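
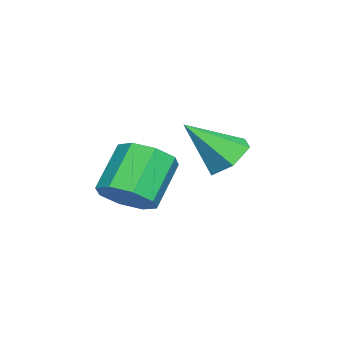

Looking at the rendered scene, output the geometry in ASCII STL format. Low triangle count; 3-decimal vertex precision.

solid 
facet normal -0.263 0.644 -0.718
outer loop
vertex -2.47 2.798 1.695
vertex -3.12 3.2 2.293
vertex -2.212 3.539 2.265
endloop
endfacet
facet normal 0.958 -0.278 -0.072
outer loop
vertex -2.47 2.798 1.695
vertex -2.212 3.539 2.265
vertex -2.58 1.88 3.767
endloop
endfacet
facet normal -0.263 0.644 -0.718
outer loop
vertex -2.212 3.539 2.265
vertex -3.12 3.2 2.293
vertex -2.861 3.941 2.863
endloop
endfacet
facet normal 0.743 0.351 0.570
outer loop
vertex -2.212 3.539 2.265
vertex -2.861 3.941 2.863
vertex -2.58 1.88 3.767
endloop
endfacet
facet normal -0.263 0.644 -0.718
outer loop
vertex -2.861 3.941 2.863
vertex -3.12 3.2 2.293
vertex -3.77 3.601 2.891
endloop
endfacet
facet normal -0.116 0.386 0.915
outer loop
vertex -2.861 3.941 2.863
vertex -3.77 3.601 2.891
vertex -2.58 1.88 3.767
endloop
endfacet
facet normal -0.264 0.644 -0.718
outer loop
vertex -3.77 3.601 2.891
vertex -3.12 3.2 2.293
vertex -4.028 2.86 2.322
endloop
endfacet
facet normal -0.758 -0.210 0.617
outer loop
vertex -3.77 3.601 2.891
vertex -4.028 2.86 2.322
vertex -2.58 1.88 3.767
endloop
endfacet
facet normal -0.264 0.643 -0.719
outer loop
vertex -4.028 2.86 2.322
vertex -3.12 3.2 2.293
vertex -3.378 2.458 1.724
endloop
endfacet
facet normal -0.543 -0.840 -0.026
outer loop
vertex -4.028 2.86 2.322
vertex -3.378 2.458 1.724
vertex -2.58 1.88 3.767
endloop
endfacet
facet normal -0.264 0.643 -0.719
outer loop
vertex -3.378 2.458 1.724
vertex -3.12 3.2 2.293
vertex -2.47 2.798 1.695
endloop
endfacet
facet normal 0.315 -0.874 -0.370
outer loop
vertex -3.378 2.458 1.724
vertex -2.47 2.798 1.695
vertex -2.58 1.88 3.767
endloop
endfacet
facet normal 0.653 -0.199 -0.731
outer loop
vertex 1.046 0.443 2.282
vertex 0.387 0.788 1.599
vertex 1.127 1.2 2.148
endloop
endfacet
facet normal 0.750 0.037 0.660
outer loop
vertex 1.046 0.443 2.282
vertex 1.127 1.2 2.148
vertex -0.208 0.827 3.685
endloop
endfacet
facet normal 0.750 0.036 0.660
outer loop
vertex -0.208 0.827 3.685
vertex 1.127 1.2 2.148
vertex -0.126 1.584 3.551
endloop
endfacet
facet normal -0.653 0.200 0.730
outer loop
vertex -0.208 0.827 3.685
vertex -0.126 1.584 3.551
vertex -0.867 1.172 3.001
endloop
endfacet
facet normal 0.653 -0.200 -0.730
outer loop
vertex 1.127 1.2 2.148
vertex 0.387 0.788 1.599
vertex 0.775 1.716 1.692
endloop
endfacet
facet normal 0.606 0.717 0.344
outer loop
vertex 1.127 1.2 2.148
vertex 0.775 1.716 1.692
vertex -0.126 1.584 3.551
endloop
endfacet
facet normal 0.605 0.718 0.344
outer loop
vertex -0.126 1.584 3.551
vertex 0.775 1.716 1.692
vertex -0.478 2.099 3.095
endloop
endfacet
facet normal -0.653 0.200 0.730
outer loop
vertex -0.126 1.584 3.551
vertex -0.478 2.099 3.095
vertex -0.867 1.172 3.001
endloop
endfacet
facet normal 0.652 -0.200 -0.731
outer loop
vertex 0.775 1.716 1.692
vertex 0.387 0.788 1.599
vertex 0.195 1.688 1.182
endloop
endfacet
facet normal 0.105 0.979 -0.173
outer loop
vertex 0.775 1.716 1.692
vertex 0.195 1.688 1.182
vertex -0.478 2.099 3.095
endloop
endfacet
facet normal 0.107 0.979 -0.173
outer loop
vertex -0.478 2.099 3.095
vertex 0.195 1.688 1.182
vertex -1.058 2.072 2.584
endloop
endfacet
facet normal -0.653 0.200 0.731
outer loop
vertex -0.478 2.099 3.095
vertex -1.058 2.072 2.584
vertex -0.867 1.172 3.001
endloop
endfacet
facet normal 0.654 -0.199 -0.730
outer loop
vertex 0.195 1.688 1.182
vertex 0.387 0.788 1.599
vertex -0.272 1.133 0.915
endloop
endfacet
facet normal -0.455 0.667 -0.590
outer loop
vertex 0.195 1.688 1.182
vertex -0.272 1.133 0.915
vertex -1.058 2.072 2.584
endloop
endfacet
facet normal -0.456 0.667 -0.590
outer loop
vertex -1.058 2.072 2.584
vertex -0.272 1.133 0.915
vertex -1.526 1.517 2.318
endloop
endfacet
facet normal -0.653 0.200 0.731
outer loop
vertex -1.058 2.072 2.584
vertex -1.526 1.517 2.318
vertex -0.867 1.172 3.001
endloop
endfacet
facet normal 0.653 -0.200 -0.730
outer loop
vertex -0.272 1.133 0.915
vertex 0.387 0.788 1.599
vertex -0.354 0.376 1.049
endloop
endfacet
facet normal -0.750 -0.036 -0.661
outer loop
vertex -0.272 1.133 0.915
vertex -0.354 0.376 1.049
vertex -1.526 1.517 2.318
endloop
endfacet
facet normal -0.750 -0.037 -0.660
outer loop
vertex -1.526 1.517 2.318
vertex -0.354 0.376 1.049
vertex -1.607 0.76 2.452
endloop
endfacet
facet normal -0.653 0.199 0.731
outer loop
vertex -1.526 1.517 2.318
vertex -1.607 0.76 2.452
vertex -0.867 1.172 3.001
endloop
endfacet
facet normal 0.653 -0.200 -0.730
outer loop
vertex -0.354 0.376 1.049
vertex 0.387 0.788 1.599
vertex -0.002 -0.139 1.505
endloop
endfacet
facet normal -0.605 -0.718 -0.344
outer loop
vertex -0.354 0.376 1.049
vertex -0.002 -0.139 1.505
vertex -1.607 0.76 2.452
endloop
endfacet
facet normal -0.605 -0.718 -0.345
outer loop
vertex -1.607 0.76 2.452
vertex -0.002 -0.139 1.505
vertex -1.255 0.244 2.908
endloop
endfacet
facet normal -0.653 0.200 0.730
outer loop
vertex -1.607 0.76 2.452
vertex -1.255 0.244 2.908
vertex -0.867 1.172 3.001
endloop
endfacet
facet normal 0.653 -0.200 -0.731
outer loop
vertex -0.002 -0.139 1.505
vertex 0.387 0.788 1.599
vertex 0.578 -0.112 2.016
endloop
endfacet
facet normal -0.106 -0.979 0.172
outer loop
vertex -0.002 -0.139 1.505
vertex 0.578 -0.112 2.016
vertex -1.255 0.244 2.908
endloop
endfacet
facet normal -0.106 -0.979 0.174
outer loop
vertex -1.255 0.244 2.908
vertex 0.578 -0.112 2.016
vertex -0.675 0.272 3.418
endloop
endfacet
facet normal -0.652 0.200 0.731
outer loop
vertex -1.255 0.244 2.908
vertex -0.675 0.272 3.418
vertex -0.867 1.172 3.001
endloop
endfacet
facet normal 0.653 -0.200 -0.731
outer loop
vertex 0.578 -0.112 2.016
vertex 0.387 0.788 1.599
vertex 1.046 0.443 2.282
endloop
endfacet
facet normal 0.456 -0.667 0.590
outer loop
vertex 0.578 -0.112 2.016
vertex 1.046 0.443 2.282
vertex -0.675 0.272 3.418
endloop
endfacet
facet normal 0.455 -0.667 0.590
outer loop
vertex -0.675 0.272 3.418
vertex 1.046 0.443 2.282
vertex -0.208 0.827 3.685
endloop
endfacet
facet normal -0.654 0.199 0.730
outer loop
vertex -0.675 0.272 3.418
vertex -0.208 0.827 3.685
vertex -0.867 1.172 3.001
endloop
endfacet

endsolid


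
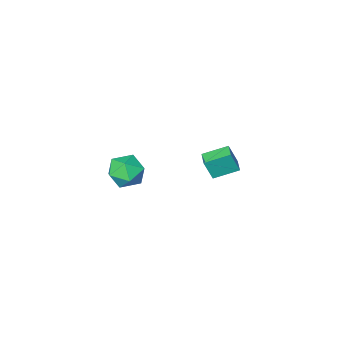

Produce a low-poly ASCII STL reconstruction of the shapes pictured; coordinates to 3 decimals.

solid 
facet normal -0.011 0.820 0.572
outer loop
vertex 2.323 2.148 1.87
vertex 1.455 1.896 2.214
vertex 2.258 1.595 2.661
endloop
endfacet
facet normal 0.657 0.592 0.468
outer loop
vertex 2.323 2.148 1.87
vertex 2.258 1.595 2.661
vertex 2.92 1.395 1.984
endloop
endfacet
facet normal 0.779 0.582 -0.236
outer loop
vertex 2.323 2.148 1.87
vertex 2.92 1.395 1.984
vertex 2.525 1.573 1.119
endloop
endfacet
facet normal 0.185 0.804 -0.565
outer loop
vertex 2.323 2.148 1.87
vertex 2.525 1.573 1.119
vertex 1.619 1.882 1.261
endloop
endfacet
facet normal -0.302 0.951 -0.066
outer loop
vertex 2.323 2.148 1.87
vertex 1.619 1.882 1.261
vertex 1.455 1.896 2.214
endloop
endfacet
facet normal 0.701 -0.078 0.709
outer loop
vertex 2.92 1.395 1.984
vertex 2.258 1.595 2.661
vertex 2.421 0.678 2.399
endloop
endfacet
facet normal -0.380 0.291 0.878
outer loop
vertex 2.258 1.595 2.661
vertex 1.455 1.896 2.214
vertex 1.515 0.987 2.541
endloop
endfacet
facet normal -0.851 0.503 -0.154
outer loop
vertex 1.455 1.896 2.214
vertex 1.619 1.882 1.261
vertex 1.12 1.165 1.676
endloop
endfacet
facet normal -0.061 0.264 -0.963
outer loop
vertex 1.619 1.882 1.261
vertex 2.525 1.573 1.119
vertex 1.782 0.965 0.999
endloop
endfacet
facet normal 0.898 -0.095 -0.430
outer loop
vertex 2.525 1.573 1.119
vertex 2.92 1.395 1.984
vertex 2.585 0.664 1.446
endloop
endfacet
facet normal -0.185 -0.804 0.565
outer loop
vertex 1.717 0.412 1.79
vertex 2.421 0.678 2.399
vertex 1.515 0.987 2.541
endloop
endfacet
facet normal -0.779 -0.582 0.236
outer loop
vertex 1.717 0.412 1.79
vertex 1.515 0.987 2.541
vertex 1.12 1.165 1.676
endloop
endfacet
facet normal -0.657 -0.592 -0.468
outer loop
vertex 1.717 0.412 1.79
vertex 1.12 1.165 1.676
vertex 1.782 0.965 0.999
endloop
endfacet
facet normal 0.011 -0.820 -0.572
outer loop
vertex 1.717 0.412 1.79
vertex 1.782 0.965 0.999
vertex 2.585 0.664 1.446
endloop
endfacet
facet normal 0.302 -0.951 0.066
outer loop
vertex 1.717 0.412 1.79
vertex 2.585 0.664 1.446
vertex 2.421 0.678 2.399
endloop
endfacet
facet normal 0.061 -0.264 0.963
outer loop
vertex 1.515 0.987 2.541
vertex 2.421 0.678 2.399
vertex 2.258 1.595 2.661
endloop
endfacet
facet normal -0.898 0.095 0.430
outer loop
vertex 1.12 1.165 1.676
vertex 1.515 0.987 2.541
vertex 1.455 1.896 2.214
endloop
endfacet
facet normal -0.701 0.078 -0.709
outer loop
vertex 1.782 0.965 0.999
vertex 1.12 1.165 1.676
vertex 1.619 1.882 1.261
endloop
endfacet
facet normal 0.380 -0.291 -0.878
outer loop
vertex 2.585 0.664 1.446
vertex 1.782 0.965 0.999
vertex 2.525 1.573 1.119
endloop
endfacet
facet normal 0.851 -0.503 0.154
outer loop
vertex 2.421 0.678 2.399
vertex 2.585 0.664 1.446
vertex 2.92 1.395 1.984
endloop
endfacet
facet normal -0.850 0.381 0.363
outer loop
vertex -4.256 -0.355 -0.014
vertex -3.914 0.402 -0.008
vertex -4.653 -0.167 -1.141
endloop
endfacet
facet normal -0.412 -0.911 -0.007
outer loop
vertex -3.506 -0.682 -1.632
vertex -4.256 -0.355 -0.014
vertex -4.653 -0.167 -1.141
endloop
endfacet
facet normal -0.850 0.381 0.363
outer loop
vertex -4.653 -0.167 -1.141
vertex -3.914 0.402 -0.008
vertex -4.312 0.59 -1.136
endloop
endfacet
facet normal -0.329 0.155 -0.931
outer loop
vertex -4.312 0.59 -1.136
vertex -3.506 -0.682 -1.632
vertex -4.653 -0.167 -1.141
endloop
endfacet
facet normal 0.329 -0.156 0.931
outer loop
vertex -4.256 -0.355 -0.014
vertex -2.767 -0.113 -0.499
vertex -3.914 0.402 -0.008
endloop
endfacet
facet normal -0.412 -0.911 -0.007
outer loop
vertex -3.108 -0.87 -0.504
vertex -4.256 -0.355 -0.014
vertex -3.506 -0.682 -1.632
endloop
endfacet
facet normal 0.329 -0.154 0.932
outer loop
vertex -3.108 -0.87 -0.504
vertex -2.767 -0.113 -0.499
vertex -4.256 -0.355 -0.014
endloop
endfacet
facet normal 0.412 0.911 0.007
outer loop
vertex -3.914 0.402 -0.008
vertex -2.767 -0.113 -0.499
vertex -4.312 0.59 -1.136
endloop
endfacet
facet normal -0.328 0.156 -0.932
outer loop
vertex -3.164 0.075 -1.626
vertex -3.506 -0.682 -1.632
vertex -4.312 0.59 -1.136
endloop
endfacet
facet normal 0.412 0.911 0.007
outer loop
vertex -4.312 0.59 -1.136
vertex -2.767 -0.113 -0.499
vertex -3.164 0.075 -1.626
endloop
endfacet
facet normal 0.850 -0.381 -0.363
outer loop
vertex -3.164 0.075 -1.626
vertex -3.108 -0.87 -0.504
vertex -3.506 -0.682 -1.632
endloop
endfacet
facet normal 0.850 -0.381 -0.363
outer loop
vertex -2.767 -0.113 -0.499
vertex -3.108 -0.87 -0.504
vertex -3.164 0.075 -1.626
endloop
endfacet

endsolid


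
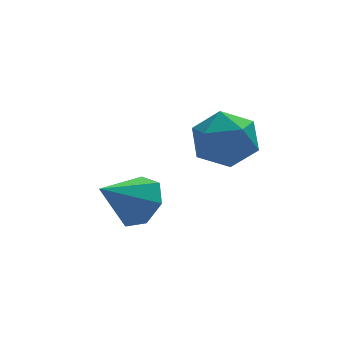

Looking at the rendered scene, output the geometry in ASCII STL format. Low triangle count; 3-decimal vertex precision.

solid 
facet normal -0.270 0.771 0.577
outer loop
vertex 1.404 3.022 2.234
vertex 0.708 2.755 2.265
vertex 1.21 2.548 2.777
endloop
endfacet
facet normal 0.416 0.606 0.678
outer loop
vertex 1.404 3.022 2.234
vertex 1.21 2.548 2.777
vertex 1.87 2.476 2.436
endloop
endfacet
facet normal 0.751 0.659 0.049
outer loop
vertex 1.404 3.022 2.234
vertex 1.87 2.476 2.436
vertex 1.776 2.637 1.713
endloop
endfacet
facet normal 0.270 0.856 -0.440
outer loop
vertex 1.404 3.022 2.234
vertex 1.776 2.637 1.713
vertex 1.057 2.809 1.607
endloop
endfacet
facet normal -0.360 0.926 -0.115
outer loop
vertex 1.404 3.022 2.234
vertex 1.057 2.809 1.607
vertex 0.708 2.755 2.265
endloop
endfacet
facet normal 0.452 -0.073 0.889
outer loop
vertex 1.87 2.476 2.436
vertex 1.21 2.548 2.777
vertex 1.463 1.871 2.593
endloop
endfacet
facet normal -0.661 0.193 0.726
outer loop
vertex 1.21 2.548 2.777
vertex 0.708 2.755 2.265
vertex 0.744 2.043 2.487
endloop
endfacet
facet normal -0.807 0.441 -0.392
outer loop
vertex 0.708 2.755 2.265
vertex 1.057 2.809 1.607
vertex 0.65 2.204 1.764
endloop
endfacet
facet normal 0.214 0.330 -0.919
outer loop
vertex 1.057 2.809 1.607
vertex 1.776 2.637 1.713
vertex 1.31 2.132 1.423
endloop
endfacet
facet normal 0.992 0.011 -0.127
outer loop
vertex 1.776 2.637 1.713
vertex 1.87 2.476 2.436
vertex 1.812 1.925 1.935
endloop
endfacet
facet normal -0.270 -0.856 0.440
outer loop
vertex 1.116 1.658 1.966
vertex 1.463 1.871 2.593
vertex 0.744 2.043 2.487
endloop
endfacet
facet normal -0.751 -0.659 -0.049
outer loop
vertex 1.116 1.658 1.966
vertex 0.744 2.043 2.487
vertex 0.65 2.204 1.764
endloop
endfacet
facet normal -0.416 -0.606 -0.678
outer loop
vertex 1.116 1.658 1.966
vertex 0.65 2.204 1.764
vertex 1.31 2.132 1.423
endloop
endfacet
facet normal 0.270 -0.771 -0.577
outer loop
vertex 1.116 1.658 1.966
vertex 1.31 2.132 1.423
vertex 1.812 1.925 1.935
endloop
endfacet
facet normal 0.360 -0.926 0.115
outer loop
vertex 1.116 1.658 1.966
vertex 1.812 1.925 1.935
vertex 1.463 1.871 2.593
endloop
endfacet
facet normal -0.214 -0.330 0.919
outer loop
vertex 0.744 2.043 2.487
vertex 1.463 1.871 2.593
vertex 1.21 2.548 2.777
endloop
endfacet
facet normal -0.992 -0.011 0.127
outer loop
vertex 0.65 2.204 1.764
vertex 0.744 2.043 2.487
vertex 0.708 2.755 2.265
endloop
endfacet
facet normal -0.452 0.073 -0.889
outer loop
vertex 1.31 2.132 1.423
vertex 0.65 2.204 1.764
vertex 1.057 2.809 1.607
endloop
endfacet
facet normal 0.661 -0.193 -0.726
outer loop
vertex 1.812 1.925 1.935
vertex 1.31 2.132 1.423
vertex 1.776 2.637 1.713
endloop
endfacet
facet normal 0.807 -0.441 0.392
outer loop
vertex 1.463 1.871 2.593
vertex 1.812 1.925 1.935
vertex 1.87 2.476 2.436
endloop
endfacet
facet normal 0.761 0.245 -0.601
outer loop
vertex -0.131 2.05 1.247
vertex -0.535 2.093 0.753
vertex -0.358 2.551 1.164
endloop
endfacet
facet normal 0.090 0.202 0.975
outer loop
vertex -0.131 2.05 1.247
vertex -0.358 2.551 1.164
vertex -1.365 1.827 1.407
endloop
endfacet
facet normal 0.761 0.245 -0.600
outer loop
vertex -0.358 2.551 1.164
vertex -0.535 2.093 0.753
vertex -0.718 2.707 0.771
endloop
endfacet
facet normal -0.360 0.706 0.610
outer loop
vertex -0.358 2.551 1.164
vertex -0.718 2.707 0.771
vertex -1.365 1.827 1.407
endloop
endfacet
facet normal 0.761 0.244 -0.601
outer loop
vertex -0.718 2.707 0.771
vertex -0.535 2.093 0.753
vertex -0.941 2.401 0.364
endloop
endfacet
facet normal -0.807 0.591 -0.003
outer loop
vertex -0.718 2.707 0.771
vertex -0.941 2.401 0.364
vertex -1.365 1.827 1.407
endloop
endfacet
facet normal 0.761 0.245 -0.600
outer loop
vertex -0.941 2.401 0.364
vertex -0.535 2.093 0.753
vertex -0.858 1.864 0.25
endloop
endfacet
facet normal -0.914 -0.056 -0.402
outer loop
vertex -0.941 2.401 0.364
vertex -0.858 1.864 0.25
vertex -1.365 1.827 1.407
endloop
endfacet
facet normal 0.761 0.246 -0.601
outer loop
vertex -0.858 1.864 0.25
vertex -0.535 2.093 0.753
vertex -0.532 1.5 0.514
endloop
endfacet
facet normal -0.601 -0.746 -0.287
outer loop
vertex -0.858 1.864 0.25
vertex -0.532 1.5 0.514
vertex -1.365 1.827 1.407
endloop
endfacet
facet normal 0.761 0.246 -0.600
outer loop
vertex -0.532 1.5 0.514
vertex -0.535 2.093 0.753
vertex -0.209 1.583 0.958
endloop
endfacet
facet normal -0.104 -0.961 0.255
outer loop
vertex -0.532 1.5 0.514
vertex -0.209 1.583 0.958
vertex -1.365 1.827 1.407
endloop
endfacet
facet normal 0.761 0.245 -0.601
outer loop
vertex -0.209 1.583 0.958
vertex -0.535 2.093 0.753
vertex -0.131 2.05 1.247
endloop
endfacet
facet normal 0.203 -0.540 0.817
outer loop
vertex -0.209 1.583 0.958
vertex -0.131 2.05 1.247
vertex -1.365 1.827 1.407
endloop
endfacet

endsolid


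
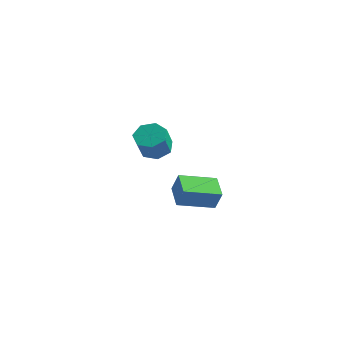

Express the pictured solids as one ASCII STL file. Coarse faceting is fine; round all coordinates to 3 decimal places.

solid 
facet normal -0.188 0.520 -0.833
outer loop
vertex -2.551 0.98 1.025
vertex -3.068 0.34 0.742
vertex -3.278 1.034 1.223
endloop
endfacet
facet normal 0.196 0.851 0.487
outer loop
vertex -2.551 0.98 1.025
vertex -3.278 1.034 1.223
vertex -2.276 0.221 2.241
endloop
endfacet
facet normal 0.195 0.851 0.488
outer loop
vertex -2.276 0.221 2.241
vertex -3.278 1.034 1.223
vertex -3.002 0.274 2.439
endloop
endfacet
facet normal 0.189 -0.520 0.833
outer loop
vertex -2.276 0.221 2.241
vertex -3.002 0.274 2.439
vertex -2.792 -0.42 1.958
endloop
endfacet
facet normal -0.189 0.520 -0.833
outer loop
vertex -3.278 1.034 1.223
vertex -3.068 0.34 0.742
vertex -3.846 0.565 1.059
endloop
endfacet
facet normal -0.631 0.586 0.509
outer loop
vertex -3.278 1.034 1.223
vertex -3.846 0.565 1.059
vertex -3.002 0.274 2.439
endloop
endfacet
facet normal -0.630 0.587 0.509
outer loop
vertex -3.002 0.274 2.439
vertex -3.846 0.565 1.059
vertex -3.571 -0.194 2.275
endloop
endfacet
facet normal 0.188 -0.520 0.833
outer loop
vertex -3.002 0.274 2.439
vertex -3.571 -0.194 2.275
vertex -2.792 -0.42 1.958
endloop
endfacet
facet normal -0.189 0.520 -0.833
outer loop
vertex -3.846 0.565 1.059
vertex -3.068 0.34 0.742
vertex -3.828 -0.074 0.656
endloop
endfacet
facet normal -0.982 -0.120 0.147
outer loop
vertex -3.846 0.565 1.059
vertex -3.828 -0.074 0.656
vertex -3.571 -0.194 2.275
endloop
endfacet
facet normal -0.982 -0.120 0.147
outer loop
vertex -3.571 -0.194 2.275
vertex -3.828 -0.074 0.656
vertex -3.553 -0.833 1.872
endloop
endfacet
facet normal 0.188 -0.520 0.833
outer loop
vertex -3.571 -0.194 2.275
vertex -3.553 -0.833 1.872
vertex -2.792 -0.42 1.958
endloop
endfacet
facet normal -0.189 0.520 -0.833
outer loop
vertex -3.828 -0.074 0.656
vertex -3.068 0.34 0.742
vertex -3.238 -0.401 0.318
endloop
endfacet
facet normal -0.594 -0.736 -0.325
outer loop
vertex -3.828 -0.074 0.656
vertex -3.238 -0.401 0.318
vertex -3.553 -0.833 1.872
endloop
endfacet
facet normal -0.593 -0.736 -0.325
outer loop
vertex -3.553 -0.833 1.872
vertex -3.238 -0.401 0.318
vertex -2.962 -1.16 1.534
endloop
endfacet
facet normal 0.188 -0.520 0.833
outer loop
vertex -3.553 -0.833 1.872
vertex -2.962 -1.16 1.534
vertex -2.792 -0.42 1.958
endloop
endfacet
facet normal -0.188 0.520 -0.833
outer loop
vertex -3.238 -0.401 0.318
vertex -3.068 0.34 0.742
vertex -2.519 -0.171 0.299
endloop
endfacet
facet normal 0.241 -0.798 -0.553
outer loop
vertex -3.238 -0.401 0.318
vertex -2.519 -0.171 0.299
vertex -2.962 -1.16 1.534
endloop
endfacet
facet normal 0.242 -0.798 -0.552
outer loop
vertex -2.962 -1.16 1.534
vertex -2.519 -0.171 0.299
vertex -2.244 -0.93 1.516
endloop
endfacet
facet normal 0.188 -0.520 0.833
outer loop
vertex -2.962 -1.16 1.534
vertex -2.244 -0.93 1.516
vertex -2.792 -0.42 1.958
endloop
endfacet
facet normal -0.188 0.520 -0.833
outer loop
vertex -2.519 -0.171 0.299
vertex -3.068 0.34 0.742
vertex -2.214 0.444 0.614
endloop
endfacet
facet normal 0.895 -0.258 -0.363
outer loop
vertex -2.519 -0.171 0.299
vertex -2.214 0.444 0.614
vertex -2.244 -0.93 1.516
endloop
endfacet
facet normal 0.894 -0.259 -0.365
outer loop
vertex -2.244 -0.93 1.516
vertex -2.214 0.444 0.614
vertex -1.938 -0.315 1.83
endloop
endfacet
facet normal 0.189 -0.519 0.833
outer loop
vertex -2.244 -0.93 1.516
vertex -1.938 -0.315 1.83
vertex -2.792 -0.42 1.958
endloop
endfacet
facet normal -0.188 0.520 -0.833
outer loop
vertex -2.214 0.444 0.614
vertex -3.068 0.34 0.742
vertex -2.551 0.98 1.025
endloop
endfacet
facet normal 0.875 0.475 0.098
outer loop
vertex -2.214 0.444 0.614
vertex -2.551 0.98 1.025
vertex -1.938 -0.315 1.83
endloop
endfacet
facet normal 0.874 0.475 0.099
outer loop
vertex -1.938 -0.315 1.83
vertex -2.551 0.98 1.025
vertex -2.276 0.221 2.241
endloop
endfacet
facet normal 0.189 -0.520 0.833
outer loop
vertex -1.938 -0.315 1.83
vertex -2.276 0.221 2.241
vertex -2.792 -0.42 1.958
endloop
endfacet
facet normal -0.583 -0.777 0.237
outer loop
vertex 2.875 -4.913 2.001
vertex 1.926 -4.089 2.37
vertex 2.481 -4.921 1.006
endloop
endfacet
facet normal 0.724 -0.629 -0.282
outer loop
vertex 3.554 -3.491 0.57
vertex 2.875 -4.913 2.001
vertex 2.481 -4.921 1.006
endloop
endfacet
facet normal -0.583 -0.777 0.237
outer loop
vertex 2.481 -4.921 1.006
vertex 1.926 -4.089 2.37
vertex 1.532 -4.097 1.375
endloop
endfacet
facet normal -0.368 -0.007 -0.930
outer loop
vertex 1.532 -4.097 1.375
vertex 3.554 -3.491 0.57
vertex 2.481 -4.921 1.006
endloop
endfacet
facet normal 0.368 0.007 0.930
outer loop
vertex 2.875 -4.913 2.001
vertex 2.999 -2.659 1.934
vertex 1.926 -4.089 2.37
endloop
endfacet
facet normal 0.724 -0.629 -0.282
outer loop
vertex 3.948 -3.483 1.565
vertex 2.875 -4.913 2.001
vertex 3.554 -3.491 0.57
endloop
endfacet
facet normal 0.368 0.007 0.930
outer loop
vertex 3.948 -3.483 1.565
vertex 2.999 -2.659 1.934
vertex 2.875 -4.913 2.001
endloop
endfacet
facet normal -0.724 0.629 0.282
outer loop
vertex 1.926 -4.089 2.37
vertex 2.999 -2.659 1.934
vertex 1.532 -4.097 1.375
endloop
endfacet
facet normal -0.368 -0.007 -0.930
outer loop
vertex 2.605 -2.667 0.939
vertex 3.554 -3.491 0.57
vertex 1.532 -4.097 1.375
endloop
endfacet
facet normal -0.724 0.629 0.282
outer loop
vertex 1.532 -4.097 1.375
vertex 2.999 -2.659 1.934
vertex 2.605 -2.667 0.939
endloop
endfacet
facet normal 0.583 0.777 -0.237
outer loop
vertex 2.605 -2.667 0.939
vertex 3.948 -3.483 1.565
vertex 3.554 -3.491 0.57
endloop
endfacet
facet normal 0.583 0.777 -0.237
outer loop
vertex 2.999 -2.659 1.934
vertex 3.948 -3.483 1.565
vertex 2.605 -2.667 0.939
endloop
endfacet

endsolid


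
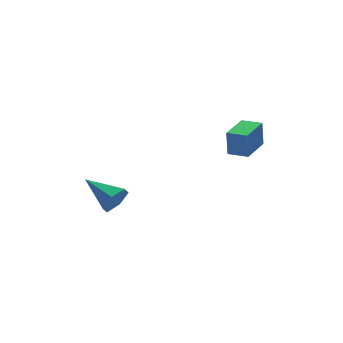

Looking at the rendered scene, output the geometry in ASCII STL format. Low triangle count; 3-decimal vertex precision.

solid 
facet normal 0.356 -0.867 -0.348
outer loop
vertex -0.242 1.373 -3.912
vertex -0.592 1.016 -3.38
vertex -0.924 1.136 -4.019
endloop
endfacet
facet normal -0.113 0.660 -0.743
outer loop
vertex -0.242 1.373 -3.912
vertex -0.924 1.136 -4.019
vertex -1.188 2.464 -2.8
endloop
endfacet
facet normal 0.358 -0.866 -0.348
outer loop
vertex -0.924 1.136 -4.019
vertex -0.592 1.016 -3.38
vertex -1.274 0.778 -3.488
endloop
endfacet
facet normal -0.876 0.220 -0.429
outer loop
vertex -0.924 1.136 -4.019
vertex -1.274 0.778 -3.488
vertex -1.188 2.464 -2.8
endloop
endfacet
facet normal 0.358 -0.867 -0.347
outer loop
vertex -1.274 0.778 -3.488
vertex -0.592 1.016 -3.38
vertex -0.942 0.659 -2.848
endloop
endfacet
facet normal -0.890 -0.133 0.437
outer loop
vertex -1.274 0.778 -3.488
vertex -0.942 0.659 -2.848
vertex -1.188 2.464 -2.8
endloop
endfacet
facet normal 0.356 -0.867 -0.348
outer loop
vertex -0.942 0.659 -2.848
vertex -0.592 1.016 -3.38
vertex -0.261 0.896 -2.741
endloop
endfacet
facet normal -0.140 -0.045 0.989
outer loop
vertex -0.942 0.659 -2.848
vertex -0.261 0.896 -2.741
vertex -1.188 2.464 -2.8
endloop
endfacet
facet normal 0.356 -0.868 -0.347
outer loop
vertex -0.261 0.896 -2.741
vertex -0.592 1.016 -3.38
vertex 0.09 1.253 -3.273
endloop
endfacet
facet normal 0.623 0.394 0.676
outer loop
vertex -0.261 0.896 -2.741
vertex 0.09 1.253 -3.273
vertex -1.188 2.464 -2.8
endloop
endfacet
facet normal 0.356 -0.867 -0.348
outer loop
vertex 0.09 1.253 -3.273
vertex -0.592 1.016 -3.38
vertex -0.242 1.373 -3.912
endloop
endfacet
facet normal 0.637 0.747 -0.191
outer loop
vertex 0.09 1.253 -3.273
vertex -0.242 1.373 -3.912
vertex -1.188 2.464 -2.8
endloop
endfacet
facet normal -0.815 -0.576 0.061
outer loop
vertex 2.37 -3.813 2.06
vertex 1.889 -3.14 1.989
vertex 2.37 -3.926 0.996
endloop
endfacet
facet normal 0.579 -0.811 0.086
outer loop
vertex 3.511 -3.12 0.911
vertex 2.37 -3.813 2.06
vertex 2.37 -3.926 0.996
endloop
endfacet
facet normal -0.815 -0.576 0.061
outer loop
vertex 2.37 -3.926 0.996
vertex 1.889 -3.14 1.989
vertex 1.889 -3.253 0.925
endloop
endfacet
facet normal 0.000 -0.105 -0.994
outer loop
vertex 1.889 -3.253 0.925
vertex 3.511 -3.12 0.911
vertex 2.37 -3.926 0.996
endloop
endfacet
facet normal -0.000 0.105 0.994
outer loop
vertex 2.37 -3.813 2.06
vertex 3.03 -2.334 1.904
vertex 1.889 -3.14 1.989
endloop
endfacet
facet normal 0.579 -0.811 0.086
outer loop
vertex 3.511 -3.007 1.975
vertex 2.37 -3.813 2.06
vertex 3.511 -3.12 0.911
endloop
endfacet
facet normal -0.000 0.105 0.994
outer loop
vertex 3.511 -3.007 1.975
vertex 3.03 -2.334 1.904
vertex 2.37 -3.813 2.06
endloop
endfacet
facet normal -0.579 0.811 -0.086
outer loop
vertex 1.889 -3.14 1.989
vertex 3.03 -2.334 1.904
vertex 1.889 -3.253 0.925
endloop
endfacet
facet normal 0.000 -0.105 -0.994
outer loop
vertex 3.03 -2.447 0.84
vertex 3.511 -3.12 0.911
vertex 1.889 -3.253 0.925
endloop
endfacet
facet normal -0.579 0.811 -0.086
outer loop
vertex 1.889 -3.253 0.925
vertex 3.03 -2.334 1.904
vertex 3.03 -2.447 0.84
endloop
endfacet
facet normal 0.815 0.576 -0.061
outer loop
vertex 3.03 -2.447 0.84
vertex 3.511 -3.007 1.975
vertex 3.511 -3.12 0.911
endloop
endfacet
facet normal 0.815 0.576 -0.061
outer loop
vertex 3.03 -2.334 1.904
vertex 3.511 -3.007 1.975
vertex 3.03 -2.447 0.84
endloop
endfacet

endsolid


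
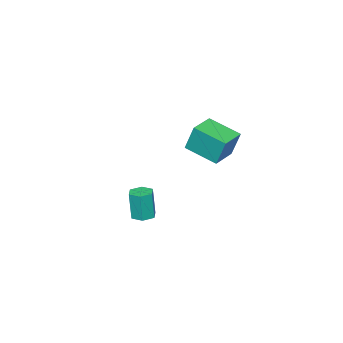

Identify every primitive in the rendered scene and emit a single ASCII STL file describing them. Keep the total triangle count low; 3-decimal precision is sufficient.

solid 
facet normal -0.015 0.082 -0.997
outer loop
vertex 4.372 -0.975 -2.832
vertex 3.858 -1.372 -2.857
vertex 3.77 -0.73 -2.803
endloop
endfacet
facet normal 0.379 0.923 0.070
outer loop
vertex 4.372 -0.975 -2.832
vertex 3.77 -0.73 -2.803
vertex 4.396 -1.111 -1.178
endloop
endfacet
facet normal 0.378 0.923 0.071
outer loop
vertex 4.396 -1.111 -1.178
vertex 3.77 -0.73 -2.803
vertex 3.794 -0.867 -1.149
endloop
endfacet
facet normal 0.015 -0.082 0.997
outer loop
vertex 4.396 -1.111 -1.178
vertex 3.794 -0.867 -1.149
vertex 3.882 -1.508 -1.203
endloop
endfacet
facet normal -0.015 0.082 -0.997
outer loop
vertex 3.77 -0.73 -2.803
vertex 3.858 -1.372 -2.857
vertex 3.256 -1.127 -2.828
endloop
endfacet
facet normal -0.612 0.787 0.074
outer loop
vertex 3.77 -0.73 -2.803
vertex 3.256 -1.127 -2.828
vertex 3.794 -0.867 -1.149
endloop
endfacet
facet normal -0.612 0.787 0.074
outer loop
vertex 3.794 -0.867 -1.149
vertex 3.256 -1.127 -2.828
vertex 3.28 -1.264 -1.174
endloop
endfacet
facet normal 0.015 -0.082 0.997
outer loop
vertex 3.794 -0.867 -1.149
vertex 3.28 -1.264 -1.174
vertex 3.882 -1.508 -1.203
endloop
endfacet
facet normal -0.015 0.082 -0.997
outer loop
vertex 3.256 -1.127 -2.828
vertex 3.858 -1.372 -2.857
vertex 3.344 -1.769 -2.882
endloop
endfacet
facet normal -0.991 -0.136 0.003
outer loop
vertex 3.256 -1.127 -2.828
vertex 3.344 -1.769 -2.882
vertex 3.28 -1.264 -1.174
endloop
endfacet
facet normal -0.991 -0.136 0.003
outer loop
vertex 3.28 -1.264 -1.174
vertex 3.344 -1.769 -2.882
vertex 3.368 -1.905 -1.228
endloop
endfacet
facet normal 0.015 -0.082 0.997
outer loop
vertex 3.28 -1.264 -1.174
vertex 3.368 -1.905 -1.228
vertex 3.882 -1.508 -1.203
endloop
endfacet
facet normal -0.015 0.082 -0.997
outer loop
vertex 3.344 -1.769 -2.882
vertex 3.858 -1.372 -2.857
vertex 3.946 -2.013 -2.911
endloop
endfacet
facet normal -0.378 -0.923 -0.070
outer loop
vertex 3.344 -1.769 -2.882
vertex 3.946 -2.013 -2.911
vertex 3.368 -1.905 -1.228
endloop
endfacet
facet normal -0.379 -0.923 -0.071
outer loop
vertex 3.368 -1.905 -1.228
vertex 3.946 -2.013 -2.911
vertex 3.97 -2.15 -1.257
endloop
endfacet
facet normal 0.015 -0.082 0.997
outer loop
vertex 3.368 -1.905 -1.228
vertex 3.97 -2.15 -1.257
vertex 3.882 -1.508 -1.203
endloop
endfacet
facet normal -0.015 0.082 -0.997
outer loop
vertex 3.946 -2.013 -2.911
vertex 3.858 -1.372 -2.857
vertex 4.46 -1.616 -2.886
endloop
endfacet
facet normal 0.612 -0.787 -0.074
outer loop
vertex 3.946 -2.013 -2.911
vertex 4.46 -1.616 -2.886
vertex 3.97 -2.15 -1.257
endloop
endfacet
facet normal 0.612 -0.787 -0.074
outer loop
vertex 3.97 -2.15 -1.257
vertex 4.46 -1.616 -2.886
vertex 4.484 -1.753 -1.232
endloop
endfacet
facet normal 0.015 -0.082 0.997
outer loop
vertex 3.97 -2.15 -1.257
vertex 4.484 -1.753 -1.232
vertex 3.882 -1.508 -1.203
endloop
endfacet
facet normal -0.015 0.082 -0.997
outer loop
vertex 4.46 -1.616 -2.886
vertex 3.858 -1.372 -2.857
vertex 4.372 -0.975 -2.832
endloop
endfacet
facet normal 0.991 0.136 -0.003
outer loop
vertex 4.46 -1.616 -2.886
vertex 4.372 -0.975 -2.832
vertex 4.484 -1.753 -1.232
endloop
endfacet
facet normal 0.991 0.136 -0.003
outer loop
vertex 4.484 -1.753 -1.232
vertex 4.372 -0.975 -2.832
vertex 4.396 -1.111 -1.178
endloop
endfacet
facet normal 0.015 -0.082 0.997
outer loop
vertex 4.484 -1.753 -1.232
vertex 4.396 -1.111 -1.178
vertex 3.882 -1.508 -1.203
endloop
endfacet
facet normal -0.988 -0.157 0.008
outer loop
vertex -3.724 -3.53 0.247
vertex -4.029 -1.649 -0.393
vertex -3.651 -4.076 -1.393
endloop
endfacet
facet normal 0.152 -0.936 0.318
outer loop
vertex -2.111 -3.831 -1.407
vertex -3.724 -3.53 0.247
vertex -3.651 -4.076 -1.393
endloop
endfacet
facet normal -0.987 -0.158 0.009
outer loop
vertex -3.651 -4.076 -1.393
vertex -4.029 -1.649 -0.393
vertex -3.957 -2.195 -2.033
endloop
endfacet
facet normal 0.042 -0.316 -0.948
outer loop
vertex -3.957 -2.195 -2.033
vertex -2.111 -3.831 -1.407
vertex -3.651 -4.076 -1.393
endloop
endfacet
facet normal -0.042 0.316 0.948
outer loop
vertex -3.724 -3.53 0.247
vertex -2.489 -1.404 -0.407
vertex -4.029 -1.649 -0.393
endloop
endfacet
facet normal 0.152 -0.936 0.318
outer loop
vertex -2.183 -3.285 0.233
vertex -3.724 -3.53 0.247
vertex -2.111 -3.831 -1.407
endloop
endfacet
facet normal -0.042 0.316 0.948
outer loop
vertex -2.183 -3.285 0.233
vertex -2.489 -1.404 -0.407
vertex -3.724 -3.53 0.247
endloop
endfacet
facet normal -0.152 0.936 -0.318
outer loop
vertex -4.029 -1.649 -0.393
vertex -2.489 -1.404 -0.407
vertex -3.957 -2.195 -2.033
endloop
endfacet
facet normal 0.042 -0.316 -0.948
outer loop
vertex -2.416 -1.95 -2.047
vertex -2.111 -3.831 -1.407
vertex -3.957 -2.195 -2.033
endloop
endfacet
facet normal -0.152 0.936 -0.318
outer loop
vertex -3.957 -2.195 -2.033
vertex -2.489 -1.404 -0.407
vertex -2.416 -1.95 -2.047
endloop
endfacet
facet normal 0.988 0.157 -0.009
outer loop
vertex -2.416 -1.95 -2.047
vertex -2.183 -3.285 0.233
vertex -2.111 -3.831 -1.407
endloop
endfacet
facet normal 0.987 0.158 -0.009
outer loop
vertex -2.489 -1.404 -0.407
vertex -2.183 -3.285 0.233
vertex -2.416 -1.95 -2.047
endloop
endfacet

endsolid


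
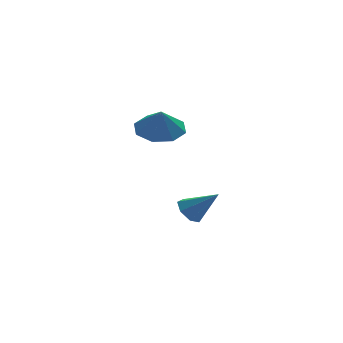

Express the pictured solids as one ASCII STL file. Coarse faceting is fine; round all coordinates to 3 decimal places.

solid 
facet normal 0.067 0.297 -0.952
outer loop
vertex -1.872 0.189 0.624
vertex -2.694 0.779 0.75
vertex -1.689 0.91 0.862
endloop
endfacet
facet normal 0.684 -0.379 0.623
outer loop
vertex -1.872 0.189 0.624
vertex -1.689 0.91 0.862
vertex -2.766 0.461 1.77
endloop
endfacet
facet normal 0.067 0.297 -0.953
outer loop
vertex -1.689 0.91 0.862
vertex -2.694 0.779 0.75
vertex -2.095 1.554 1.034
endloop
endfacet
facet normal 0.595 0.165 0.787
outer loop
vertex -1.689 0.91 0.862
vertex -2.095 1.554 1.034
vertex -2.766 0.461 1.77
endloop
endfacet
facet normal 0.067 0.297 -0.952
outer loop
vertex -2.095 1.554 1.034
vertex -2.694 0.779 0.75
vertex -2.852 1.744 1.04
endloop
endfacet
facet normal 0.132 0.497 0.858
outer loop
vertex -2.095 1.554 1.034
vertex -2.852 1.744 1.04
vertex -2.766 0.461 1.77
endloop
endfacet
facet normal 0.066 0.297 -0.953
outer loop
vertex -2.852 1.744 1.04
vertex -2.694 0.779 0.75
vertex -3.517 1.369 0.877
endloop
endfacet
facet normal -0.434 0.423 0.795
outer loop
vertex -2.852 1.744 1.04
vertex -3.517 1.369 0.877
vertex -2.766 0.461 1.77
endloop
endfacet
facet normal 0.066 0.298 -0.952
outer loop
vertex -3.517 1.369 0.877
vertex -2.694 0.779 0.75
vertex -3.7 0.648 0.639
endloop
endfacet
facet normal -0.772 -0.014 0.635
outer loop
vertex -3.517 1.369 0.877
vertex -3.7 0.648 0.639
vertex -2.766 0.461 1.77
endloop
endfacet
facet normal 0.067 0.296 -0.953
outer loop
vertex -3.7 0.648 0.639
vertex -2.694 0.779 0.75
vertex -3.294 0.004 0.467
endloop
endfacet
facet normal -0.683 -0.557 0.472
outer loop
vertex -3.7 0.648 0.639
vertex -3.294 0.004 0.467
vertex -2.766 0.461 1.77
endloop
endfacet
facet normal 0.067 0.296 -0.953
outer loop
vertex -3.294 0.004 0.467
vertex -2.694 0.779 0.75
vertex -2.536 -0.186 0.461
endloop
endfacet
facet normal -0.220 -0.889 0.401
outer loop
vertex -3.294 0.004 0.467
vertex -2.536 -0.186 0.461
vertex -2.766 0.461 1.77
endloop
endfacet
facet normal 0.067 0.296 -0.953
outer loop
vertex -2.536 -0.186 0.461
vertex -2.694 0.779 0.75
vertex -1.872 0.189 0.624
endloop
endfacet
facet normal 0.347 -0.815 0.464
outer loop
vertex -2.536 -0.186 0.461
vertex -1.872 0.189 0.624
vertex -2.766 0.461 1.77
endloop
endfacet
facet normal -0.616 0.415 -0.669
outer loop
vertex -1.092 0.764 -4.628
vertex -1.351 1.163 -4.142
vertex -0.822 1.284 -4.554
endloop
endfacet
facet normal 0.822 -0.365 -0.437
outer loop
vertex -1.092 0.764 -4.628
vertex -0.822 1.284 -4.554
vertex -0.389 0.517 -3.098
endloop
endfacet
facet normal -0.616 0.414 -0.670
outer loop
vertex -0.822 1.284 -4.554
vertex -1.351 1.163 -4.142
vertex -0.951 1.713 -4.17
endloop
endfacet
facet normal 0.930 0.358 -0.088
outer loop
vertex -0.822 1.284 -4.554
vertex -0.951 1.713 -4.17
vertex -0.389 0.517 -3.098
endloop
endfacet
facet normal -0.617 0.415 -0.669
outer loop
vertex -0.951 1.713 -4.17
vertex -1.351 1.163 -4.142
vertex -1.38 1.728 -3.765
endloop
endfacet
facet normal 0.506 0.695 0.510
outer loop
vertex -0.951 1.713 -4.17
vertex -1.38 1.728 -3.765
vertex -0.389 0.517 -3.098
endloop
endfacet
facet normal -0.616 0.415 -0.670
outer loop
vertex -1.38 1.728 -3.765
vertex -1.351 1.163 -4.142
vertex -1.787 1.318 -3.645
endloop
endfacet
facet normal -0.130 0.395 0.910
outer loop
vertex -1.38 1.728 -3.765
vertex -1.787 1.318 -3.645
vertex -0.389 0.517 -3.098
endloop
endfacet
facet normal -0.616 0.415 -0.670
outer loop
vertex -1.787 1.318 -3.645
vertex -1.351 1.163 -4.142
vertex -1.865 0.792 -3.899
endloop
endfacet
facet normal -0.497 -0.316 0.808
outer loop
vertex -1.787 1.318 -3.645
vertex -1.865 0.792 -3.899
vertex -0.389 0.517 -3.098
endloop
endfacet
facet normal -0.616 0.416 -0.669
outer loop
vertex -1.865 0.792 -3.899
vertex -1.351 1.163 -4.142
vertex -1.556 0.545 -4.337
endloop
endfacet
facet normal -0.322 -0.904 0.283
outer loop
vertex -1.865 0.792 -3.899
vertex -1.556 0.545 -4.337
vertex -0.389 0.517 -3.098
endloop
endfacet
facet normal -0.616 0.416 -0.669
outer loop
vertex -1.556 0.545 -4.337
vertex -1.351 1.163 -4.142
vertex -1.092 0.764 -4.628
endloop
endfacet
facet normal 0.266 -0.925 -0.272
outer loop
vertex -1.556 0.545 -4.337
vertex -1.092 0.764 -4.628
vertex -0.389 0.517 -3.098
endloop
endfacet

endsolid


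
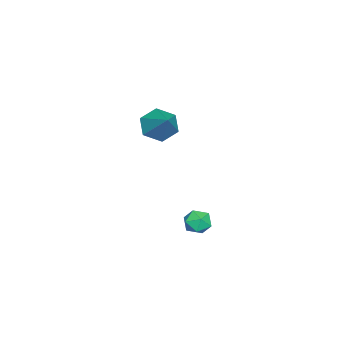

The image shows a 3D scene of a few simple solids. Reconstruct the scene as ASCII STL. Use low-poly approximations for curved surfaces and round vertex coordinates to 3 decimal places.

solid 
facet normal -0.446 0.890 0.093
outer loop
vertex 3.245 1.938 -1.643
vertex 2.591 1.63 -1.829
vertex 2.8 1.66 -1.113
endloop
endfacet
facet normal 0.112 0.838 0.534
outer loop
vertex 3.245 1.938 -1.643
vertex 2.8 1.66 -1.113
vertex 3.536 1.541 -1.081
endloop
endfacet
facet normal 0.693 0.707 0.140
outer loop
vertex 3.245 1.938 -1.643
vertex 3.536 1.541 -1.081
vertex 3.783 1.437 -1.778
endloop
endfacet
facet normal 0.494 0.678 -0.544
outer loop
vertex 3.245 1.938 -1.643
vertex 3.783 1.437 -1.778
vertex 3.199 1.492 -2.24
endloop
endfacet
facet normal -0.209 0.791 -0.575
outer loop
vertex 3.245 1.938 -1.643
vertex 3.199 1.492 -2.24
vertex 2.591 1.63 -1.829
endloop
endfacet
facet normal 0.003 0.277 0.961
outer loop
vertex 3.536 1.541 -1.081
vertex 2.8 1.66 -1.113
vertex 3.061 0.988 -0.92
endloop
endfacet
facet normal -0.899 0.363 0.247
outer loop
vertex 2.8 1.66 -1.113
vertex 2.591 1.63 -1.829
vertex 2.477 1.043 -1.382
endloop
endfacet
facet normal -0.517 0.202 -0.832
outer loop
vertex 2.591 1.63 -1.829
vertex 3.199 1.492 -2.24
vertex 2.724 0.939 -2.079
endloop
endfacet
facet normal 0.621 0.016 -0.783
outer loop
vertex 3.199 1.492 -2.24
vertex 3.783 1.437 -1.778
vertex 3.46 0.82 -2.047
endloop
endfacet
facet normal 0.944 0.064 0.325
outer loop
vertex 3.783 1.437 -1.778
vertex 3.536 1.541 -1.081
vertex 3.669 0.85 -1.331
endloop
endfacet
facet normal -0.494 -0.678 0.544
outer loop
vertex 3.015 0.542 -1.517
vertex 3.061 0.988 -0.92
vertex 2.477 1.043 -1.382
endloop
endfacet
facet normal -0.693 -0.707 -0.140
outer loop
vertex 3.015 0.542 -1.517
vertex 2.477 1.043 -1.382
vertex 2.724 0.939 -2.079
endloop
endfacet
facet normal -0.112 -0.838 -0.534
outer loop
vertex 3.015 0.542 -1.517
vertex 2.724 0.939 -2.079
vertex 3.46 0.82 -2.047
endloop
endfacet
facet normal 0.446 -0.890 -0.093
outer loop
vertex 3.015 0.542 -1.517
vertex 3.46 0.82 -2.047
vertex 3.669 0.85 -1.331
endloop
endfacet
facet normal 0.209 -0.791 0.575
outer loop
vertex 3.015 0.542 -1.517
vertex 3.669 0.85 -1.331
vertex 3.061 0.988 -0.92
endloop
endfacet
facet normal -0.621 -0.016 0.783
outer loop
vertex 2.477 1.043 -1.382
vertex 3.061 0.988 -0.92
vertex 2.8 1.66 -1.113
endloop
endfacet
facet normal -0.944 -0.064 -0.325
outer loop
vertex 2.724 0.939 -2.079
vertex 2.477 1.043 -1.382
vertex 2.591 1.63 -1.829
endloop
endfacet
facet normal -0.003 -0.277 -0.961
outer loop
vertex 3.46 0.82 -2.047
vertex 2.724 0.939 -2.079
vertex 3.199 1.492 -2.24
endloop
endfacet
facet normal 0.899 -0.363 -0.247
outer loop
vertex 3.669 0.85 -1.331
vertex 3.46 0.82 -2.047
vertex 3.783 1.437 -1.778
endloop
endfacet
facet normal 0.517 -0.202 0.832
outer loop
vertex 3.061 0.988 -0.92
vertex 3.669 0.85 -1.331
vertex 3.536 1.541 -1.081
endloop
endfacet
facet normal -0.636 -0.464 -0.617
outer loop
vertex -2.76 -2.646 -0.412
vertex -3.291 -2.995 0.398
vertex -3.538 -2.091 -0.028
endloop
endfacet
facet normal 0.412 0.833 -0.369
outer loop
vertex -2.76 -2.646 -0.412
vertex -3.538 -2.091 -0.028
vertex -2.069 -2.105 1.582
endloop
endfacet
facet normal -0.637 -0.464 -0.616
outer loop
vertex -3.538 -2.091 -0.028
vertex -3.291 -2.995 0.398
vertex -4.068 -2.44 0.783
endloop
endfacet
facet normal -0.252 0.938 0.239
outer loop
vertex -3.538 -2.091 -0.028
vertex -4.068 -2.44 0.783
vertex -2.069 -2.105 1.582
endloop
endfacet
facet normal -0.637 -0.464 -0.616
outer loop
vertex -4.068 -2.44 0.783
vertex -3.291 -2.995 0.398
vertex -3.821 -3.345 1.209
endloop
endfacet
facet normal -0.397 0.300 0.867
outer loop
vertex -4.068 -2.44 0.783
vertex -3.821 -3.345 1.209
vertex -2.069 -2.105 1.582
endloop
endfacet
facet normal -0.637 -0.464 -0.616
outer loop
vertex -3.821 -3.345 1.209
vertex -3.291 -2.995 0.398
vertex -3.044 -3.9 0.824
endloop
endfacet
facet normal 0.124 -0.442 0.888
outer loop
vertex -3.821 -3.345 1.209
vertex -3.044 -3.9 0.824
vertex -2.069 -2.105 1.582
endloop
endfacet
facet normal -0.636 -0.464 -0.617
outer loop
vertex -3.044 -3.9 0.824
vertex -3.291 -2.995 0.398
vertex -2.513 -3.55 0.013
endloop
endfacet
facet normal 0.789 -0.547 0.280
outer loop
vertex -3.044 -3.9 0.824
vertex -2.513 -3.55 0.013
vertex -2.069 -2.105 1.582
endloop
endfacet
facet normal -0.636 -0.464 -0.617
outer loop
vertex -2.513 -3.55 0.013
vertex -3.291 -2.995 0.398
vertex -2.76 -2.646 -0.412
endloop
endfacet
facet normal 0.933 0.091 -0.348
outer loop
vertex -2.513 -3.55 0.013
vertex -2.76 -2.646 -0.412
vertex -2.069 -2.105 1.582
endloop
endfacet

endsolid


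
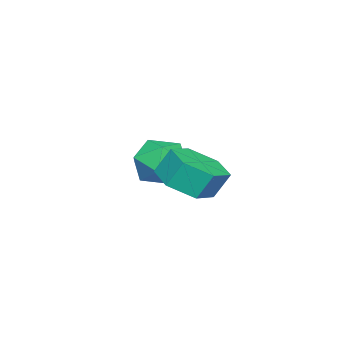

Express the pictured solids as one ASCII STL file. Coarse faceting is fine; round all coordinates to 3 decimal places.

solid 
facet normal 0.193 -0.442 -0.876
outer loop
vertex 4.117 3.339 -3.12
vertex 3.387 2.575 -2.896
vertex 3.087 3.473 -3.415
endloop
endfacet
facet normal 0.229 0.889 -0.397
outer loop
vertex 4.117 3.339 -3.12
vertex 3.087 3.473 -3.415
vertex 3.903 3.829 -2.148
endloop
endfacet
facet normal 0.229 0.889 -0.397
outer loop
vertex 3.903 3.829 -2.148
vertex 3.087 3.473 -3.415
vertex 2.873 3.963 -2.443
endloop
endfacet
facet normal -0.193 0.442 0.876
outer loop
vertex 3.903 3.829 -2.148
vertex 2.873 3.963 -2.443
vertex 3.173 3.065 -1.924
endloop
endfacet
facet normal 0.193 -0.442 -0.876
outer loop
vertex 3.087 3.473 -3.415
vertex 3.387 2.575 -2.896
vertex 2.357 2.709 -3.191
endloop
endfacet
facet normal -0.711 0.552 -0.435
outer loop
vertex 3.087 3.473 -3.415
vertex 2.357 2.709 -3.191
vertex 2.873 3.963 -2.443
endloop
endfacet
facet normal -0.711 0.552 -0.435
outer loop
vertex 2.873 3.963 -2.443
vertex 2.357 2.709 -3.191
vertex 2.143 3.2 -2.219
endloop
endfacet
facet normal -0.193 0.442 0.876
outer loop
vertex 2.873 3.963 -2.443
vertex 2.143 3.2 -2.219
vertex 3.173 3.065 -1.924
endloop
endfacet
facet normal 0.193 -0.442 -0.876
outer loop
vertex 2.357 2.709 -3.191
vertex 3.387 2.575 -2.896
vertex 2.657 1.811 -2.672
endloop
endfacet
facet normal -0.941 -0.336 -0.037
outer loop
vertex 2.357 2.709 -3.191
vertex 2.657 1.811 -2.672
vertex 2.143 3.2 -2.219
endloop
endfacet
facet normal -0.941 -0.336 -0.038
outer loop
vertex 2.143 3.2 -2.219
vertex 2.657 1.811 -2.672
vertex 2.443 2.301 -1.7
endloop
endfacet
facet normal -0.193 0.441 0.876
outer loop
vertex 2.143 3.2 -2.219
vertex 2.443 2.301 -1.7
vertex 3.173 3.065 -1.924
endloop
endfacet
facet normal 0.193 -0.442 -0.876
outer loop
vertex 2.657 1.811 -2.672
vertex 3.387 2.575 -2.896
vertex 3.687 1.677 -2.377
endloop
endfacet
facet normal -0.229 -0.889 0.397
outer loop
vertex 2.657 1.811 -2.672
vertex 3.687 1.677 -2.377
vertex 2.443 2.301 -1.7
endloop
endfacet
facet normal -0.229 -0.889 0.397
outer loop
vertex 2.443 2.301 -1.7
vertex 3.687 1.677 -2.377
vertex 3.473 2.167 -1.405
endloop
endfacet
facet normal -0.193 0.442 0.876
outer loop
vertex 2.443 2.301 -1.7
vertex 3.473 2.167 -1.405
vertex 3.173 3.065 -1.924
endloop
endfacet
facet normal 0.193 -0.442 -0.876
outer loop
vertex 3.687 1.677 -2.377
vertex 3.387 2.575 -2.896
vertex 4.417 2.44 -2.601
endloop
endfacet
facet normal 0.711 -0.552 0.435
outer loop
vertex 3.687 1.677 -2.377
vertex 4.417 2.44 -2.601
vertex 3.473 2.167 -1.405
endloop
endfacet
facet normal 0.711 -0.552 0.435
outer loop
vertex 3.473 2.167 -1.405
vertex 4.417 2.44 -2.601
vertex 4.203 2.931 -1.629
endloop
endfacet
facet normal -0.193 0.442 0.876
outer loop
vertex 3.473 2.167 -1.405
vertex 4.203 2.931 -1.629
vertex 3.173 3.065 -1.924
endloop
endfacet
facet normal 0.193 -0.441 -0.876
outer loop
vertex 4.417 2.44 -2.601
vertex 3.387 2.575 -2.896
vertex 4.117 3.339 -3.12
endloop
endfacet
facet normal 0.941 0.336 0.038
outer loop
vertex 4.417 2.44 -2.601
vertex 4.117 3.339 -3.12
vertex 4.203 2.931 -1.629
endloop
endfacet
facet normal 0.941 0.336 0.038
outer loop
vertex 4.203 2.931 -1.629
vertex 4.117 3.339 -3.12
vertex 3.903 3.829 -2.148
endloop
endfacet
facet normal -0.193 0.442 0.876
outer loop
vertex 4.203 2.931 -1.629
vertex 3.903 3.829 -2.148
vertex 3.173 3.065 -1.924
endloop
endfacet
facet normal -0.019 0.718 0.696
outer loop
vertex 0.059 1.154 -3.363
vertex -0.689 0.568 -2.78
vertex 0.4 0.42 -2.597
endloop
endfacet
facet normal 0.620 0.686 0.381
outer loop
vertex 0.059 1.154 -3.363
vertex 0.4 0.42 -2.597
vertex 0.927 0.489 -3.577
endloop
endfacet
facet normal 0.526 0.789 -0.319
outer loop
vertex 0.059 1.154 -3.363
vertex 0.927 0.489 -3.577
vertex 0.163 0.679 -4.366
endloop
endfacet
facet normal -0.171 0.883 -0.436
outer loop
vertex 0.059 1.154 -3.363
vertex 0.163 0.679 -4.366
vertex -0.836 0.728 -3.874
endloop
endfacet
facet normal -0.509 0.839 0.191
outer loop
vertex 0.059 1.154 -3.363
vertex -0.836 0.728 -3.874
vertex -0.689 0.568 -2.78
endloop
endfacet
facet normal 0.880 0.029 0.475
outer loop
vertex 0.927 0.489 -3.577
vertex 0.4 0.42 -2.597
vertex 0.716 -0.508 -3.126
endloop
endfacet
facet normal -0.155 0.079 0.985
outer loop
vertex 0.4 0.42 -2.597
vertex -0.689 0.568 -2.78
vertex -0.283 -0.459 -2.634
endloop
endfacet
facet normal -0.946 0.276 0.168
outer loop
vertex -0.689 0.568 -2.78
vertex -0.836 0.728 -3.874
vertex -1.047 -0.269 -3.423
endloop
endfacet
facet normal -0.401 0.347 -0.848
outer loop
vertex -0.836 0.728 -3.874
vertex 0.163 0.679 -4.366
vertex -0.52 -0.2 -4.403
endloop
endfacet
facet normal 0.728 0.194 -0.658
outer loop
vertex 0.163 0.679 -4.366
vertex 0.927 0.489 -3.577
vertex 0.569 -0.348 -4.22
endloop
endfacet
facet normal 0.171 -0.883 0.436
outer loop
vertex -0.179 -0.934 -3.637
vertex 0.716 -0.508 -3.126
vertex -0.283 -0.459 -2.634
endloop
endfacet
facet normal -0.526 -0.789 0.319
outer loop
vertex -0.179 -0.934 -3.637
vertex -0.283 -0.459 -2.634
vertex -1.047 -0.269 -3.423
endloop
endfacet
facet normal -0.620 -0.686 -0.381
outer loop
vertex -0.179 -0.934 -3.637
vertex -1.047 -0.269 -3.423
vertex -0.52 -0.2 -4.403
endloop
endfacet
facet normal 0.019 -0.718 -0.696
outer loop
vertex -0.179 -0.934 -3.637
vertex -0.52 -0.2 -4.403
vertex 0.569 -0.348 -4.22
endloop
endfacet
facet normal 0.509 -0.839 -0.191
outer loop
vertex -0.179 -0.934 -3.637
vertex 0.569 -0.348 -4.22
vertex 0.716 -0.508 -3.126
endloop
endfacet
facet normal 0.401 -0.347 0.848
outer loop
vertex -0.283 -0.459 -2.634
vertex 0.716 -0.508 -3.126
vertex 0.4 0.42 -2.597
endloop
endfacet
facet normal -0.728 -0.194 0.658
outer loop
vertex -1.047 -0.269 -3.423
vertex -0.283 -0.459 -2.634
vertex -0.689 0.568 -2.78
endloop
endfacet
facet normal -0.880 -0.029 -0.475
outer loop
vertex -0.52 -0.2 -4.403
vertex -1.047 -0.269 -3.423
vertex -0.836 0.728 -3.874
endloop
endfacet
facet normal 0.155 -0.079 -0.985
outer loop
vertex 0.569 -0.348 -4.22
vertex -0.52 -0.2 -4.403
vertex 0.163 0.679 -4.366
endloop
endfacet
facet normal 0.946 -0.276 -0.168
outer loop
vertex 0.716 -0.508 -3.126
vertex 0.569 -0.348 -4.22
vertex 0.927 0.489 -3.577
endloop
endfacet

endsolid


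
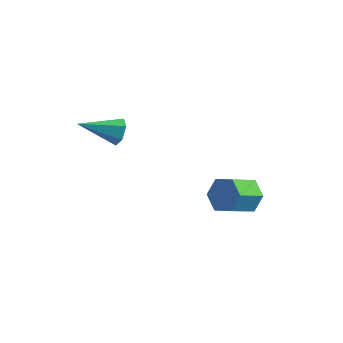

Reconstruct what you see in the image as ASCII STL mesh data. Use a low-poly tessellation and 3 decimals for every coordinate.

solid 
facet normal 0.736 0.566 -0.370
outer loop
vertex -2.38 -3.59 3.642
vertex -2.73 -3.477 3.119
vertex -2.776 -3.087 3.624
endloop
endfacet
facet normal 0.038 0.065 0.997
outer loop
vertex -2.38 -3.59 3.642
vertex -2.776 -3.087 3.624
vertex -4.01 -4.463 3.761
endloop
endfacet
facet normal 0.737 0.566 -0.370
outer loop
vertex -2.776 -3.087 3.624
vertex -2.73 -3.477 3.119
vertex -3.126 -2.974 3.1
endloop
endfacet
facet normal -0.604 0.594 0.531
outer loop
vertex -2.776 -3.087 3.624
vertex -3.126 -2.974 3.1
vertex -4.01 -4.463 3.761
endloop
endfacet
facet normal 0.737 0.566 -0.369
outer loop
vertex -3.126 -2.974 3.1
vertex -2.73 -3.477 3.119
vertex -3.079 -3.364 2.595
endloop
endfacet
facet normal -0.865 0.356 -0.355
outer loop
vertex -3.126 -2.974 3.1
vertex -3.079 -3.364 2.595
vertex -4.01 -4.463 3.761
endloop
endfacet
facet normal 0.736 0.568 -0.368
outer loop
vertex -3.079 -3.364 2.595
vertex -2.73 -3.477 3.119
vertex -2.683 -3.866 2.613
endloop
endfacet
facet normal -0.484 -0.410 -0.773
outer loop
vertex -3.079 -3.364 2.595
vertex -2.683 -3.866 2.613
vertex -4.01 -4.463 3.761
endloop
endfacet
facet normal 0.735 0.568 -0.369
outer loop
vertex -2.683 -3.866 2.613
vertex -2.73 -3.477 3.119
vertex -2.333 -3.979 3.137
endloop
endfacet
facet normal 0.157 -0.939 -0.307
outer loop
vertex -2.683 -3.866 2.613
vertex -2.333 -3.979 3.137
vertex -4.01 -4.463 3.761
endloop
endfacet
facet normal 0.735 0.568 -0.369
outer loop
vertex -2.333 -3.979 3.137
vertex -2.73 -3.477 3.119
vertex -2.38 -3.59 3.642
endloop
endfacet
facet normal 0.418 -0.701 0.579
outer loop
vertex -2.333 -3.979 3.137
vertex -2.38 -3.59 3.642
vertex -4.01 -4.463 3.761
endloop
endfacet
facet normal 0.312 0.822 -0.475
outer loop
vertex 1.553 0.337 -1.672
vertex 0.76 0.44 -2.015
vertex 0.954 0.808 -1.251
endloop
endfacet
facet normal 0.655 0.176 0.735
outer loop
vertex 1.553 0.337 -1.672
vertex 0.954 0.808 -1.251
vertex 1.112 -0.823 -1.001
endloop
endfacet
facet normal 0.654 0.176 0.736
outer loop
vertex 1.112 -0.823 -1.001
vertex 0.954 0.808 -1.251
vertex 0.513 -0.352 -0.581
endloop
endfacet
facet normal -0.313 -0.822 0.475
outer loop
vertex 1.112 -0.823 -1.001
vertex 0.513 -0.352 -0.581
vertex 0.32 -0.72 -1.345
endloop
endfacet
facet normal 0.313 0.822 -0.476
outer loop
vertex 0.954 0.808 -1.251
vertex 0.76 0.44 -2.015
vertex 0.162 0.911 -1.595
endloop
endfacet
facet normal -0.269 0.556 0.786
outer loop
vertex 0.954 0.808 -1.251
vertex 0.162 0.911 -1.595
vertex 0.513 -0.352 -0.581
endloop
endfacet
facet normal -0.268 0.557 0.786
outer loop
vertex 0.513 -0.352 -0.581
vertex 0.162 0.911 -1.595
vertex -0.279 -0.249 -0.924
endloop
endfacet
facet normal -0.313 -0.822 0.475
outer loop
vertex 0.513 -0.352 -0.581
vertex -0.279 -0.249 -0.924
vertex 0.32 -0.72 -1.345
endloop
endfacet
facet normal 0.313 0.822 -0.476
outer loop
vertex 0.162 0.911 -1.595
vertex 0.76 0.44 -2.015
vertex -0.032 0.543 -2.359
endloop
endfacet
facet normal -0.923 0.381 0.051
outer loop
vertex 0.162 0.911 -1.595
vertex -0.032 0.543 -2.359
vertex -0.279 -0.249 -0.924
endloop
endfacet
facet normal -0.923 0.381 0.051
outer loop
vertex -0.279 -0.249 -0.924
vertex -0.032 0.543 -2.359
vertex -0.473 -0.617 -1.688
endloop
endfacet
facet normal -0.312 -0.822 0.475
outer loop
vertex -0.279 -0.249 -0.924
vertex -0.473 -0.617 -1.688
vertex 0.32 -0.72 -1.345
endloop
endfacet
facet normal 0.313 0.822 -0.475
outer loop
vertex -0.032 0.543 -2.359
vertex 0.76 0.44 -2.015
vertex 0.567 0.072 -2.779
endloop
endfacet
facet normal -0.654 -0.177 -0.735
outer loop
vertex -0.032 0.543 -2.359
vertex 0.567 0.072 -2.779
vertex -0.473 -0.617 -1.688
endloop
endfacet
facet normal -0.655 -0.176 -0.735
outer loop
vertex -0.473 -0.617 -1.688
vertex 0.567 0.072 -2.779
vertex 0.126 -1.088 -2.109
endloop
endfacet
facet normal -0.312 -0.822 0.475
outer loop
vertex -0.473 -0.617 -1.688
vertex 0.126 -1.088 -2.109
vertex 0.32 -0.72 -1.345
endloop
endfacet
facet normal 0.313 0.822 -0.475
outer loop
vertex 0.567 0.072 -2.779
vertex 0.76 0.44 -2.015
vertex 1.359 -0.031 -2.436
endloop
endfacet
facet normal 0.268 -0.556 -0.787
outer loop
vertex 0.567 0.072 -2.779
vertex 1.359 -0.031 -2.436
vertex 0.126 -1.088 -2.109
endloop
endfacet
facet normal 0.269 -0.557 -0.786
outer loop
vertex 0.126 -1.088 -2.109
vertex 1.359 -0.031 -2.436
vertex 0.918 -1.191 -1.765
endloop
endfacet
facet normal -0.313 -0.822 0.476
outer loop
vertex 0.126 -1.088 -2.109
vertex 0.918 -1.191 -1.765
vertex 0.32 -0.72 -1.345
endloop
endfacet
facet normal 0.312 0.822 -0.475
outer loop
vertex 1.359 -0.031 -2.436
vertex 0.76 0.44 -2.015
vertex 1.553 0.337 -1.672
endloop
endfacet
facet normal 0.923 -0.381 -0.051
outer loop
vertex 1.359 -0.031 -2.436
vertex 1.553 0.337 -1.672
vertex 0.918 -1.191 -1.765
endloop
endfacet
facet normal 0.923 -0.381 -0.051
outer loop
vertex 0.918 -1.191 -1.765
vertex 1.553 0.337 -1.672
vertex 1.112 -0.823 -1.001
endloop
endfacet
facet normal -0.313 -0.822 0.476
outer loop
vertex 0.918 -1.191 -1.765
vertex 1.112 -0.823 -1.001
vertex 0.32 -0.72 -1.345
endloop
endfacet

endsolid


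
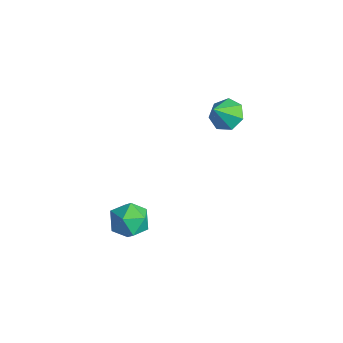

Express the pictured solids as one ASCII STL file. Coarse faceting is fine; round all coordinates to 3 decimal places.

solid 
facet normal -0.195 0.619 -0.761
outer loop
vertex 3.121 0.399 1.037
vertex 2.539 0.532 1.294
vertex 3.105 0.834 1.395
endloop
endfacet
facet normal 0.950 -0.177 0.258
outer loop
vertex 3.121 0.399 1.037
vertex 3.105 0.834 1.395
vertex 2.741 -0.112 2.086
endloop
endfacet
facet normal -0.194 0.619 -0.761
outer loop
vertex 3.105 0.834 1.395
vertex 2.539 0.532 1.294
vertex 2.663 1.042 1.677
endloop
endfacet
facet normal 0.610 0.301 0.733
outer loop
vertex 3.105 0.834 1.395
vertex 2.663 1.042 1.677
vertex 2.741 -0.112 2.086
endloop
endfacet
facet normal -0.195 0.619 -0.761
outer loop
vertex 2.663 1.042 1.677
vertex 2.539 0.532 1.294
vertex 2.127 0.866 1.671
endloop
endfacet
facet normal -0.117 0.325 0.939
outer loop
vertex 2.663 1.042 1.677
vertex 2.127 0.866 1.671
vertex 2.741 -0.112 2.086
endloop
endfacet
facet normal -0.195 0.619 -0.761
outer loop
vertex 2.127 0.866 1.671
vertex 2.539 0.532 1.294
vertex 1.901 0.438 1.381
endloop
endfacet
facet normal -0.685 -0.125 0.718
outer loop
vertex 2.127 0.866 1.671
vertex 1.901 0.438 1.381
vertex 2.741 -0.112 2.086
endloop
endfacet
facet normal -0.195 0.618 -0.761
outer loop
vertex 1.901 0.438 1.381
vertex 2.539 0.532 1.294
vertex 2.155 0.081 1.026
endloop
endfacet
facet normal -0.664 -0.709 0.238
outer loop
vertex 1.901 0.438 1.381
vertex 2.155 0.081 1.026
vertex 2.741 -0.112 2.086
endloop
endfacet
facet normal -0.194 0.618 -0.762
outer loop
vertex 2.155 0.081 1.026
vertex 2.539 0.532 1.294
vertex 2.698 0.063 0.873
endloop
endfacet
facet normal -0.072 -0.988 -0.140
outer loop
vertex 2.155 0.081 1.026
vertex 2.698 0.063 0.873
vertex 2.741 -0.112 2.086
endloop
endfacet
facet normal -0.195 0.618 -0.762
outer loop
vertex 2.698 0.063 0.873
vertex 2.539 0.532 1.294
vertex 3.121 0.399 1.037
endloop
endfacet
facet normal 0.647 -0.751 -0.131
outer loop
vertex 2.698 0.063 0.873
vertex 3.121 0.399 1.037
vertex 2.741 -0.112 2.086
endloop
endfacet
facet normal -0.569 0.648 0.506
outer loop
vertex 3.495 -3.057 -1.226
vertex 2.91 -3.536 -1.271
vertex 3.387 -3.575 -0.684
endloop
endfacet
facet normal 0.116 0.706 0.698
outer loop
vertex 3.495 -3.057 -1.226
vertex 3.387 -3.575 -0.684
vertex 4.086 -3.436 -0.941
endloop
endfacet
facet normal 0.496 0.861 0.116
outer loop
vertex 3.495 -3.057 -1.226
vertex 4.086 -3.436 -0.941
vertex 4.041 -3.31 -1.686
endloop
endfacet
facet normal 0.046 0.898 -0.438
outer loop
vertex 3.495 -3.057 -1.226
vertex 4.041 -3.31 -1.686
vertex 3.314 -3.372 -1.89
endloop
endfacet
facet normal -0.612 0.766 -0.197
outer loop
vertex 3.495 -3.057 -1.226
vertex 3.314 -3.372 -1.89
vertex 2.91 -3.536 -1.271
endloop
endfacet
facet normal 0.332 0.071 0.941
outer loop
vertex 4.086 -3.436 -0.941
vertex 3.387 -3.575 -0.684
vertex 3.866 -4.148 -0.81
endloop
endfacet
facet normal -0.777 -0.024 0.630
outer loop
vertex 3.387 -3.575 -0.684
vertex 2.91 -3.536 -1.271
vertex 3.139 -4.21 -1.014
endloop
endfacet
facet normal -0.845 0.168 -0.507
outer loop
vertex 2.91 -3.536 -1.271
vertex 3.314 -3.372 -1.89
vertex 3.094 -4.084 -1.759
endloop
endfacet
facet normal 0.220 0.381 -0.898
outer loop
vertex 3.314 -3.372 -1.89
vertex 4.041 -3.31 -1.686
vertex 3.793 -3.945 -2.016
endloop
endfacet
facet normal 0.947 0.321 -0.003
outer loop
vertex 4.041 -3.31 -1.686
vertex 4.086 -3.436 -0.941
vertex 4.27 -3.984 -1.429
endloop
endfacet
facet normal -0.046 -0.898 0.438
outer loop
vertex 3.685 -4.463 -1.474
vertex 3.866 -4.148 -0.81
vertex 3.139 -4.21 -1.014
endloop
endfacet
facet normal -0.496 -0.861 -0.116
outer loop
vertex 3.685 -4.463 -1.474
vertex 3.139 -4.21 -1.014
vertex 3.094 -4.084 -1.759
endloop
endfacet
facet normal -0.116 -0.706 -0.698
outer loop
vertex 3.685 -4.463 -1.474
vertex 3.094 -4.084 -1.759
vertex 3.793 -3.945 -2.016
endloop
endfacet
facet normal 0.569 -0.648 -0.506
outer loop
vertex 3.685 -4.463 -1.474
vertex 3.793 -3.945 -2.016
vertex 4.27 -3.984 -1.429
endloop
endfacet
facet normal 0.612 -0.766 0.197
outer loop
vertex 3.685 -4.463 -1.474
vertex 4.27 -3.984 -1.429
vertex 3.866 -4.148 -0.81
endloop
endfacet
facet normal -0.220 -0.381 0.898
outer loop
vertex 3.139 -4.21 -1.014
vertex 3.866 -4.148 -0.81
vertex 3.387 -3.575 -0.684
endloop
endfacet
facet normal -0.947 -0.321 0.003
outer loop
vertex 3.094 -4.084 -1.759
vertex 3.139 -4.21 -1.014
vertex 2.91 -3.536 -1.271
endloop
endfacet
facet normal -0.332 -0.071 -0.941
outer loop
vertex 3.793 -3.945 -2.016
vertex 3.094 -4.084 -1.759
vertex 3.314 -3.372 -1.89
endloop
endfacet
facet normal 0.777 0.024 -0.630
outer loop
vertex 4.27 -3.984 -1.429
vertex 3.793 -3.945 -2.016
vertex 4.041 -3.31 -1.686
endloop
endfacet
facet normal 0.845 -0.168 0.507
outer loop
vertex 3.866 -4.148 -0.81
vertex 4.27 -3.984 -1.429
vertex 4.086 -3.436 -0.941
endloop
endfacet

endsolid


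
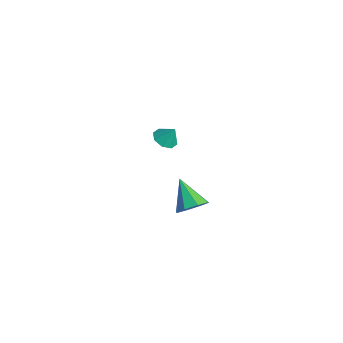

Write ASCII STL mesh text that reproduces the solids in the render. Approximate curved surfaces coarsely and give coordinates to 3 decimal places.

solid 
facet normal 0.764 0.020 -0.645
outer loop
vertex 4.505 -2.9 -0.573
vertex 3.866 -2.891 -1.329
vertex 4.312 -2.198 -0.78
endloop
endfacet
facet normal 0.218 0.331 0.918
outer loop
vertex 4.505 -2.9 -0.573
vertex 4.312 -2.198 -0.78
vertex 2.354 -2.929 -0.051
endloop
endfacet
facet normal 0.764 0.020 -0.645
outer loop
vertex 4.312 -2.198 -0.78
vertex 3.866 -2.891 -1.329
vertex 3.857 -1.901 -1.309
endloop
endfacet
facet normal -0.103 0.827 0.553
outer loop
vertex 4.312 -2.198 -0.78
vertex 3.857 -1.901 -1.309
vertex 2.354 -2.929 -0.051
endloop
endfacet
facet normal 0.764 0.020 -0.645
outer loop
vertex 3.857 -1.901 -1.309
vertex 3.866 -2.891 -1.329
vertex 3.408 -2.184 -1.849
endloop
endfacet
facet normal -0.552 0.834 0.022
outer loop
vertex 3.857 -1.901 -1.309
vertex 3.408 -2.184 -1.849
vertex 2.354 -2.929 -0.051
endloop
endfacet
facet normal 0.764 0.020 -0.645
outer loop
vertex 3.408 -2.184 -1.849
vertex 3.866 -2.891 -1.329
vertex 3.227 -2.881 -2.085
endloop
endfacet
facet normal -0.865 0.347 -0.363
outer loop
vertex 3.408 -2.184 -1.849
vertex 3.227 -2.881 -2.085
vertex 2.354 -2.929 -0.051
endloop
endfacet
facet normal 0.764 0.019 -0.645
outer loop
vertex 3.227 -2.881 -2.085
vertex 3.866 -2.891 -1.329
vertex 3.42 -3.584 -1.877
endloop
endfacet
facet normal -0.859 -0.347 -0.377
outer loop
vertex 3.227 -2.881 -2.085
vertex 3.42 -3.584 -1.877
vertex 2.354 -2.929 -0.051
endloop
endfacet
facet normal 0.763 0.020 -0.646
outer loop
vertex 3.42 -3.584 -1.877
vertex 3.866 -2.891 -1.329
vertex 3.875 -3.88 -1.349
endloop
endfacet
facet normal -0.537 -0.844 -0.011
outer loop
vertex 3.42 -3.584 -1.877
vertex 3.875 -3.88 -1.349
vertex 2.354 -2.929 -0.051
endloop
endfacet
facet normal 0.764 0.020 -0.645
outer loop
vertex 3.875 -3.88 -1.349
vertex 3.866 -2.891 -1.329
vertex 4.324 -3.597 -0.808
endloop
endfacet
facet normal -0.089 -0.850 0.519
outer loop
vertex 3.875 -3.88 -1.349
vertex 4.324 -3.597 -0.808
vertex 2.354 -2.929 -0.051
endloop
endfacet
facet normal 0.764 0.019 -0.645
outer loop
vertex 4.324 -3.597 -0.808
vertex 3.866 -2.891 -1.329
vertex 4.505 -2.9 -0.573
endloop
endfacet
facet normal 0.224 -0.363 0.904
outer loop
vertex 4.324 -3.597 -0.808
vertex 4.505 -2.9 -0.573
vertex 2.354 -2.929 -0.051
endloop
endfacet
facet normal -0.346 -0.367 -0.863
outer loop
vertex -3.32 -0.666 -2.779
vertex -4.074 -0.707 -2.459
vertex -3.649 -0.139 -2.871
endloop
endfacet
facet normal 0.842 0.536 0.060
outer loop
vertex -3.32 -0.666 -2.779
vertex -3.649 -0.139 -2.871
vertex -3.666 -0.273 -1.441
endloop
endfacet
facet normal -0.344 -0.369 -0.863
outer loop
vertex -3.649 -0.139 -2.871
vertex -4.074 -0.707 -2.459
vertex -4.227 0.054 -2.723
endloop
endfacet
facet normal 0.336 0.937 0.092
outer loop
vertex -3.649 -0.139 -2.871
vertex -4.227 0.054 -2.723
vertex -3.666 -0.273 -1.441
endloop
endfacet
facet normal -0.345 -0.369 -0.863
outer loop
vertex -4.227 0.054 -2.723
vertex -4.074 -0.707 -2.459
vertex -4.715 -0.198 -2.42
endloop
endfacet
facet normal -0.255 0.904 0.342
outer loop
vertex -4.227 0.054 -2.723
vertex -4.715 -0.198 -2.42
vertex -3.666 -0.273 -1.441
endloop
endfacet
facet normal -0.345 -0.368 -0.863
outer loop
vertex -4.715 -0.198 -2.42
vertex -4.074 -0.707 -2.459
vertex -4.828 -0.749 -2.14
endloop
endfacet
facet normal -0.588 0.459 0.666
outer loop
vertex -4.715 -0.198 -2.42
vertex -4.828 -0.749 -2.14
vertex -3.666 -0.273 -1.441
endloop
endfacet
facet normal -0.345 -0.368 -0.863
outer loop
vertex -4.828 -0.749 -2.14
vertex -4.074 -0.707 -2.459
vertex -4.499 -1.275 -2.047
endloop
endfacet
facet normal -0.468 -0.139 0.873
outer loop
vertex -4.828 -0.749 -2.14
vertex -4.499 -1.275 -2.047
vertex -3.666 -0.273 -1.441
endloop
endfacet
facet normal -0.345 -0.368 -0.863
outer loop
vertex -4.499 -1.275 -2.047
vertex -4.074 -0.707 -2.459
vertex -3.92 -1.468 -2.196
endloop
endfacet
facet normal 0.037 -0.539 0.841
outer loop
vertex -4.499 -1.275 -2.047
vertex -3.92 -1.468 -2.196
vertex -3.666 -0.273 -1.441
endloop
endfacet
facet normal -0.346 -0.368 -0.863
outer loop
vertex -3.92 -1.468 -2.196
vertex -4.074 -0.707 -2.459
vertex -3.432 -1.216 -2.499
endloop
endfacet
facet normal 0.628 -0.507 0.590
outer loop
vertex -3.92 -1.468 -2.196
vertex -3.432 -1.216 -2.499
vertex -3.666 -0.273 -1.441
endloop
endfacet
facet normal -0.346 -0.369 -0.863
outer loop
vertex -3.432 -1.216 -2.499
vertex -4.074 -0.707 -2.459
vertex -3.32 -0.666 -2.779
endloop
endfacet
facet normal 0.962 -0.060 0.266
outer loop
vertex -3.432 -1.216 -2.499
vertex -3.32 -0.666 -2.779
vertex -3.666 -0.273 -1.441
endloop
endfacet

endsolid


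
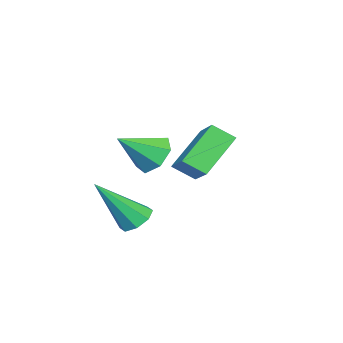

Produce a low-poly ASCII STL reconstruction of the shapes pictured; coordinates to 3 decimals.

solid 
facet normal -0.691 0.286 0.664
outer loop
vertex 1.055 -0.165 -0.888
vertex 2.006 0.549 -0.207
vertex 0.882 0.519 -1.363
endloop
endfacet
facet normal -0.694 -0.521 -0.497
outer loop
vertex 2.014 0.051 -2.453
vertex 1.055 -0.165 -0.888
vertex 0.882 0.519 -1.363
endloop
endfacet
facet normal -0.691 0.286 0.664
outer loop
vertex 0.882 0.519 -1.363
vertex 2.006 0.549 -0.207
vertex 1.832 1.233 -0.682
endloop
endfacet
facet normal -0.205 0.804 -0.558
outer loop
vertex 1.832 1.233 -0.682
vertex 2.014 0.051 -2.453
vertex 0.882 0.519 -1.363
endloop
endfacet
facet normal 0.205 -0.804 0.558
outer loop
vertex 1.055 -0.165 -0.888
vertex 3.138 0.081 -1.297
vertex 2.006 0.549 -0.207
endloop
endfacet
facet normal -0.694 -0.522 -0.497
outer loop
vertex 2.188 -0.633 -1.978
vertex 1.055 -0.165 -0.888
vertex 2.014 0.051 -2.453
endloop
endfacet
facet normal 0.205 -0.804 0.558
outer loop
vertex 2.188 -0.633 -1.978
vertex 3.138 0.081 -1.297
vertex 1.055 -0.165 -0.888
endloop
endfacet
facet normal 0.694 0.521 0.497
outer loop
vertex 2.006 0.549 -0.207
vertex 3.138 0.081 -1.297
vertex 1.832 1.233 -0.682
endloop
endfacet
facet normal -0.204 0.804 -0.558
outer loop
vertex 2.965 0.765 -1.772
vertex 2.014 0.051 -2.453
vertex 1.832 1.233 -0.682
endloop
endfacet
facet normal 0.694 0.521 0.497
outer loop
vertex 1.832 1.233 -0.682
vertex 3.138 0.081 -1.297
vertex 2.965 0.765 -1.772
endloop
endfacet
facet normal 0.690 -0.286 -0.665
outer loop
vertex 2.965 0.765 -1.772
vertex 2.188 -0.633 -1.978
vertex 2.014 0.051 -2.453
endloop
endfacet
facet normal 0.691 -0.286 -0.664
outer loop
vertex 3.138 0.081 -1.297
vertex 2.188 -0.633 -1.978
vertex 2.965 0.765 -1.772
endloop
endfacet
facet normal -0.363 0.507 -0.782
outer loop
vertex 1.855 -2.259 -5.061
vertex 1.34 -2.114 -4.728
vertex 1.904 -1.846 -4.816
endloop
endfacet
facet normal 0.990 -0.038 -0.133
outer loop
vertex 1.855 -2.259 -5.061
vertex 1.904 -1.846 -4.816
vertex 2.08 -3.146 -3.132
endloop
endfacet
facet normal -0.362 0.506 -0.783
outer loop
vertex 1.904 -1.846 -4.816
vertex 1.34 -2.114 -4.728
vertex 1.622 -1.59 -4.52
endloop
endfacet
facet normal 0.797 0.515 0.314
outer loop
vertex 1.904 -1.846 -4.816
vertex 1.622 -1.59 -4.52
vertex 2.08 -3.146 -3.132
endloop
endfacet
facet normal -0.362 0.506 -0.783
outer loop
vertex 1.622 -1.59 -4.52
vertex 1.34 -2.114 -4.728
vertex 1.175 -1.641 -4.346
endloop
endfacet
facet normal 0.195 0.684 0.703
outer loop
vertex 1.622 -1.59 -4.52
vertex 1.175 -1.641 -4.346
vertex 2.08 -3.146 -3.132
endloop
endfacet
facet normal -0.362 0.506 -0.783
outer loop
vertex 1.175 -1.641 -4.346
vertex 1.34 -2.114 -4.728
vertex 0.825 -1.969 -4.396
endloop
endfacet
facet normal -0.463 0.371 0.805
outer loop
vertex 1.175 -1.641 -4.346
vertex 0.825 -1.969 -4.396
vertex 2.08 -3.146 -3.132
endloop
endfacet
facet normal -0.362 0.506 -0.783
outer loop
vertex 0.825 -1.969 -4.396
vertex 1.34 -2.114 -4.728
vertex 0.777 -2.381 -4.64
endloop
endfacet
facet normal -0.791 -0.241 0.562
outer loop
vertex 0.825 -1.969 -4.396
vertex 0.777 -2.381 -4.64
vertex 2.08 -3.146 -3.132
endloop
endfacet
facet normal -0.362 0.506 -0.783
outer loop
vertex 0.777 -2.381 -4.64
vertex 1.34 -2.114 -4.728
vertex 1.058 -2.638 -4.936
endloop
endfacet
facet normal -0.600 -0.791 0.117
outer loop
vertex 0.777 -2.381 -4.64
vertex 1.058 -2.638 -4.936
vertex 2.08 -3.146 -3.132
endloop
endfacet
facet normal -0.362 0.506 -0.783
outer loop
vertex 1.058 -2.638 -4.936
vertex 1.34 -2.114 -4.728
vertex 1.505 -2.587 -5.11
endloop
endfacet
facet normal 0.004 -0.962 -0.273
outer loop
vertex 1.058 -2.638 -4.936
vertex 1.505 -2.587 -5.11
vertex 2.08 -3.146 -3.132
endloop
endfacet
facet normal -0.364 0.505 -0.783
outer loop
vertex 1.505 -2.587 -5.11
vertex 1.34 -2.114 -4.728
vertex 1.855 -2.259 -5.061
endloop
endfacet
facet normal 0.661 -0.649 -0.376
outer loop
vertex 1.505 -2.587 -5.11
vertex 1.855 -2.259 -5.061
vertex 2.08 -3.146 -3.132
endloop
endfacet
facet normal -0.595 0.547 -0.588
outer loop
vertex -0.693 -2.687 -3.671
vertex -1.236 -2.621 -3.06
vertex -0.606 -2.128 -3.239
endloop
endfacet
facet normal 0.974 0.023 -0.226
outer loop
vertex -0.693 -2.687 -3.671
vertex -0.606 -2.128 -3.239
vertex -0.324 -3.459 -2.16
endloop
endfacet
facet normal -0.596 0.548 -0.587
outer loop
vertex -0.606 -2.128 -3.239
vertex -1.236 -2.621 -3.06
vertex -0.993 -1.941 -2.672
endloop
endfacet
facet normal 0.791 0.478 0.382
outer loop
vertex -0.606 -2.128 -3.239
vertex -0.993 -1.941 -2.672
vertex -0.324 -3.459 -2.16
endloop
endfacet
facet normal -0.596 0.548 -0.587
outer loop
vertex -0.993 -1.941 -2.672
vertex -1.236 -2.621 -3.06
vertex -1.563 -2.266 -2.397
endloop
endfacet
facet normal 0.208 0.394 0.896
outer loop
vertex -0.993 -1.941 -2.672
vertex -1.563 -2.266 -2.397
vertex -0.324 -3.459 -2.16
endloop
endfacet
facet normal -0.596 0.548 -0.587
outer loop
vertex -1.563 -2.266 -2.397
vertex -1.236 -2.621 -3.06
vertex -1.887 -2.858 -2.621
endloop
endfacet
facet normal -0.337 -0.166 0.927
outer loop
vertex -1.563 -2.266 -2.397
vertex -1.887 -2.858 -2.621
vertex -0.324 -3.459 -2.16
endloop
endfacet
facet normal -0.596 0.547 -0.588
outer loop
vertex -1.887 -2.858 -2.621
vertex -1.236 -2.621 -3.06
vertex -1.72 -3.272 -3.175
endloop
endfacet
facet normal -0.433 -0.780 0.452
outer loop
vertex -1.887 -2.858 -2.621
vertex -1.72 -3.272 -3.175
vertex -0.324 -3.459 -2.16
endloop
endfacet
facet normal -0.596 0.547 -0.588
outer loop
vertex -1.72 -3.272 -3.175
vertex -1.236 -2.621 -3.06
vertex -1.189 -3.196 -3.643
endloop
endfacet
facet normal -0.009 -0.985 -0.170
outer loop
vertex -1.72 -3.272 -3.175
vertex -1.189 -3.196 -3.643
vertex -0.324 -3.459 -2.16
endloop
endfacet
facet normal -0.595 0.548 -0.588
outer loop
vertex -1.189 -3.196 -3.643
vertex -1.236 -2.621 -3.06
vertex -0.693 -2.687 -3.671
endloop
endfacet
facet normal 0.618 -0.628 -0.472
outer loop
vertex -1.189 -3.196 -3.643
vertex -0.693 -2.687 -3.671
vertex -0.324 -3.459 -2.16
endloop
endfacet

endsolid
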